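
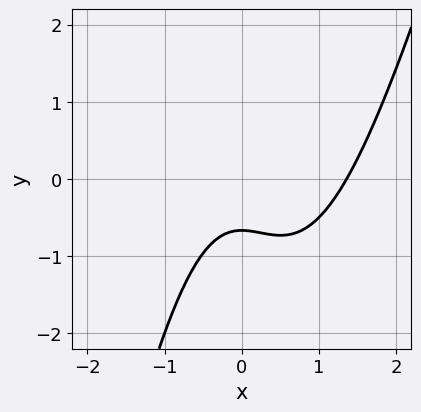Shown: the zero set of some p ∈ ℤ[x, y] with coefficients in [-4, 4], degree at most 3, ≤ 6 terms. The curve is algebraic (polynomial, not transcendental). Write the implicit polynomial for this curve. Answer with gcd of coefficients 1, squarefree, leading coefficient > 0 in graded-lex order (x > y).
deg p = 3. The shape is more complex than any degree-2 curve.
Putting this together gives p.

3*x^3 - x^2*y - 3*x^2 - 3*y - 2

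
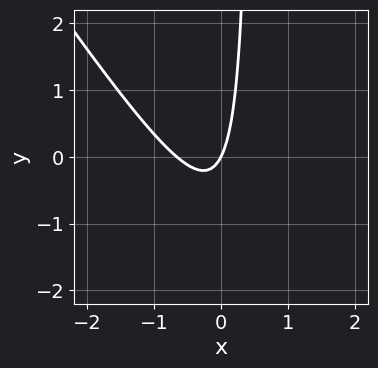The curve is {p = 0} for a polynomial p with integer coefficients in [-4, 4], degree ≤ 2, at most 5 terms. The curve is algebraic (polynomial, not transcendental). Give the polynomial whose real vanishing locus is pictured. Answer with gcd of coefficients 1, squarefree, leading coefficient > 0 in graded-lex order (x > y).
3*x^2 + 2*x*y + 2*x - y

The degree is 2 — no degree-1 curve has this shape.
Checking where it meets the axes: one y-axis crossing is at y = 0; one x-axis crossing is at x = 0.
Assembling these constraints gives the stated polynomial.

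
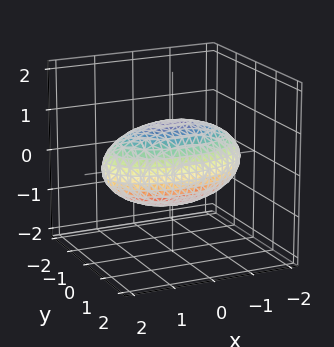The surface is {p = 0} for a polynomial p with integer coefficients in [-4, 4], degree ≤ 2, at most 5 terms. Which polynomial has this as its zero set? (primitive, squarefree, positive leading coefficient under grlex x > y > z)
x^2 + 3*y^2 + 3*z^2 - 3

Degree: a closed, bounded, convex surface; a quadric, so deg p = 2.
Symmetries: mirror symmetry z ↦ −z ⇒ only even powers of z; it's symmetric under y → −y, forcing even powers of y; it's symmetric under x → −x, forcing even powers of x.
Observable constraints: the z-axis gridline crossings are at z ∈ {-1, 1}; the y-axis gridline crossings are at y ∈ {-1, 1}.
Matching integer coefficients to the picture gives p.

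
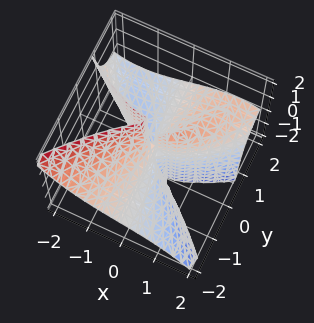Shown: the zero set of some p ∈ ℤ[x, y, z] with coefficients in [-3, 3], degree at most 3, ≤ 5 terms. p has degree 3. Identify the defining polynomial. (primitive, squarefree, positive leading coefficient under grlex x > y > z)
First, deg p = 3. No degree-2 surface has this shape.
Next, observable constraints: one x-axis crossing is at x = 0; every point of the z-axis in the box is on the surface; the visible y-axis segment lies entirely on the surface.
Finally, fitting integer coefficients to these (and the overall shape) gives p.

x^3 + 3*y^2*z - 3*x*y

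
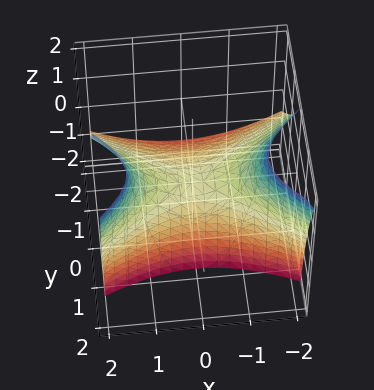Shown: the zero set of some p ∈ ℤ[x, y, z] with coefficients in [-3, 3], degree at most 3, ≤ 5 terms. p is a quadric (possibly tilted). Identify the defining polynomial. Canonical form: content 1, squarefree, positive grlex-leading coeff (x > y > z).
(a) The degree is 2 — a generic line meets the surface in up to 2 points.
(b) Against the integer gridlines: one y-axis crossing is at y = 0; it crosses the x-axis at the gridline x = 0; it meets the z-axis at z = 0 (among the integer gridlines).
(c) Assembling these constraints gives the stated polynomial.

x^2 - 2*y^2 + 2*y*z - 2*z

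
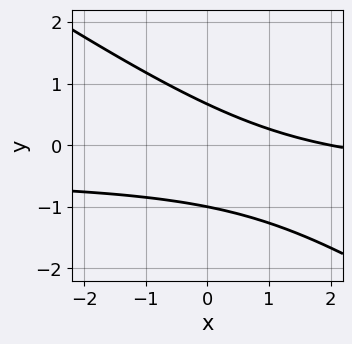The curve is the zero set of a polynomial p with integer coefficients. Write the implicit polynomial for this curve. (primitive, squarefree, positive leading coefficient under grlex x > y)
2*x*y + 3*y^2 + x + y - 2

The degree is 2 — no degree-1 curve has this shape.
Observable constraints: it meets the x-axis at x = 2 (among the integer gridlines); it meets the y-axis at y = -1 (among the integer gridlines).
Solving for integer coefficients yields p as stated.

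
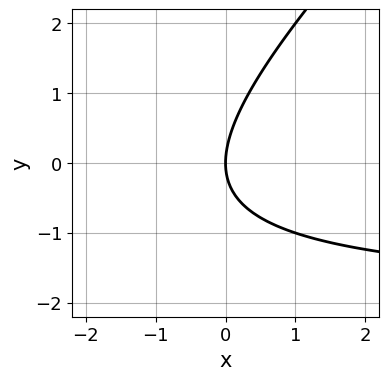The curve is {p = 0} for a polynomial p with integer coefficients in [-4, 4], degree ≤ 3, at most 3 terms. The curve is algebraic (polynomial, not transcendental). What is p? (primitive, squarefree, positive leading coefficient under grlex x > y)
(a) Degree: no degree-1 curve has this shape, so deg p = 2.
(b) Reading off the gridlines: one x-axis crossing is at x = 0; it meets the y-axis at y = 0 (among the integer gridlines).
(c) Putting this together gives p.

x*y - y^2 + 2*x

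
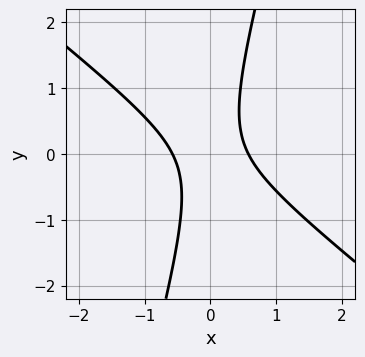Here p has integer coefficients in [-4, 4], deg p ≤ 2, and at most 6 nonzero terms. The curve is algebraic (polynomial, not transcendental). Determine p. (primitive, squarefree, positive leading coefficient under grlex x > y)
3*x^2 + 3*x*y - y^2 - 1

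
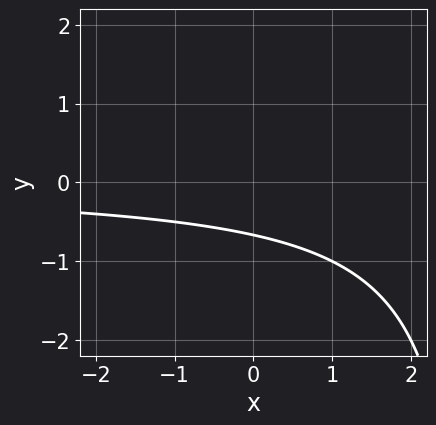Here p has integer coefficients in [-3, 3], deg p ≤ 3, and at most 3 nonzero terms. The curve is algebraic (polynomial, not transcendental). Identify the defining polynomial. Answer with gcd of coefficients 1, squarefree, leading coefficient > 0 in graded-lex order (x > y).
The degree is 2 — the shape is more complex than any degree-1 curve.
Reading off the gridlines: no x-intercept at any integer in the box.
The integer polynomial consistent with all of this is the stated p.

x*y - 3*y - 2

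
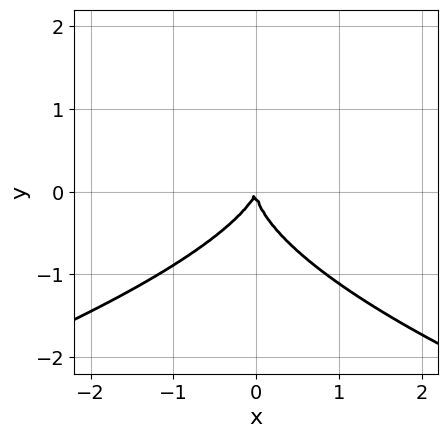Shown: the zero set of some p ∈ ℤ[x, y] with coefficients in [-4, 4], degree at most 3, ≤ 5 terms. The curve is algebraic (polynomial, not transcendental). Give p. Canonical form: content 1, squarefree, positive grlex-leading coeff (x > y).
3*y^3 + 3*x^2 - x*y

(a) Degree: no degree-2 curve has this shape, so deg p = 3.
(b) Against the integer gridlines: one y-axis crossing is at y = 0; it meets the x-axis at x = 0 (among the integer gridlines).
(c) Fitting integer coefficients to these (and the overall shape) gives p.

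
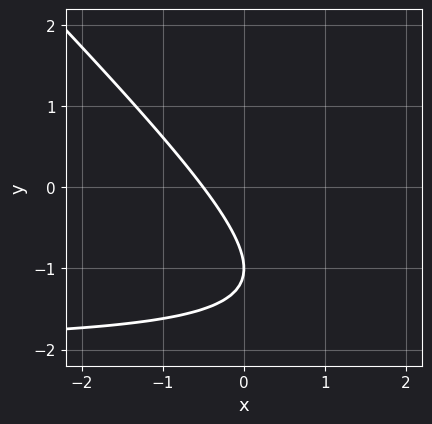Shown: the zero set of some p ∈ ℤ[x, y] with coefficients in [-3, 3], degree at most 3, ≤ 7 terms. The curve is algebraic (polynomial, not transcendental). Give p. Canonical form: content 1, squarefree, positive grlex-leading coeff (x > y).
The degree is 2 — a generic line meets the curve in up to 2 points.
From the visible intercepts: it crosses the y-axis at the gridline y = -1.
Assembling these constraints gives the stated polynomial.

x*y + y^2 + 2*x + 2*y + 1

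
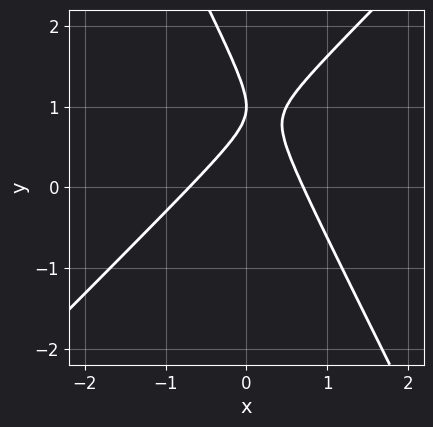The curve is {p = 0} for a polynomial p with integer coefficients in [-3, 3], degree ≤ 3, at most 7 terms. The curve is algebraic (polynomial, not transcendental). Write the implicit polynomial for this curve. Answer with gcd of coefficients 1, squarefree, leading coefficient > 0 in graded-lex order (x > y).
First, deg p = 2. A generic line meets the curve in up to 2 points.
Then, from the visible intercepts: one y-axis crossing is at y = 1.
Finally, solving for integer coefficients yields p as stated.

2*x^2 - x*y - y^2 + 2*y - 1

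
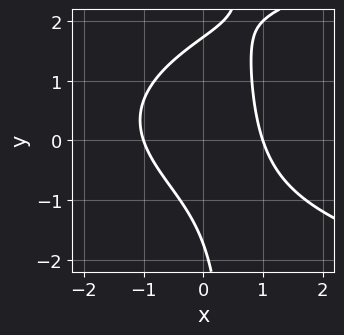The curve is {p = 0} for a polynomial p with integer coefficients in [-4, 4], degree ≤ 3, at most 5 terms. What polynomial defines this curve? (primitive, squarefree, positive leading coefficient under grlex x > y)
2*x*y^2 - 3*x^2 - 2*x*y - y^2 + 3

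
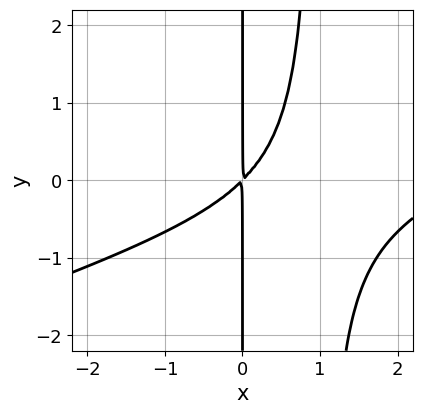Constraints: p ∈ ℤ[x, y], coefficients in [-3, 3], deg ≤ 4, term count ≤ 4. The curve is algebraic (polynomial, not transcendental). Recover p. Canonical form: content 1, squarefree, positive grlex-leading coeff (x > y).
x^3 - 3*x^2*y - 3*x^2 + 3*x*y

1. The degree is 3 — a generic line meets the curve in up to 3 points.
2. Checking where it meets the axes: every point of the y-axis in the box is on the curve.
3. Assembling these constraints gives the stated polynomial.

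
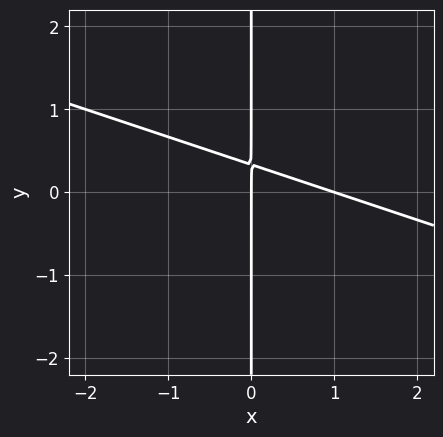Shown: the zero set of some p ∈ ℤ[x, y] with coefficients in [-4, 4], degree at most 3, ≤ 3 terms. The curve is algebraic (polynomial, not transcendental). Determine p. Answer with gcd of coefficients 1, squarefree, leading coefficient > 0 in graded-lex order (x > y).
x^2 + 3*x*y - x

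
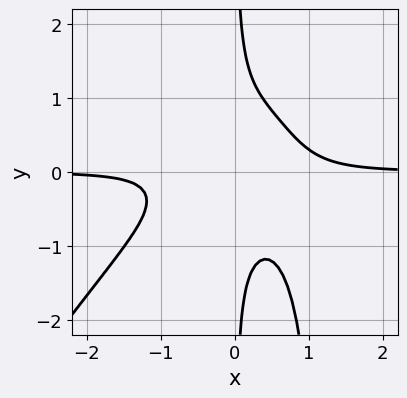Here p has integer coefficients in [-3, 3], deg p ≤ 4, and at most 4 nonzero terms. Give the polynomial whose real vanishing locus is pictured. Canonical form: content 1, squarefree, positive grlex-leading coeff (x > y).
First, the degree is 4 — no degree-3 curve has this shape.
Next, against the integer gridlines: no x-intercept at any integer in the box; the curve avoids every integer y-axis point in the box.
Finally, the integer polynomial consistent with all of this is the stated p.

3*x^3*y - 2*x^2*y^2 + 3*x*y^2 - 1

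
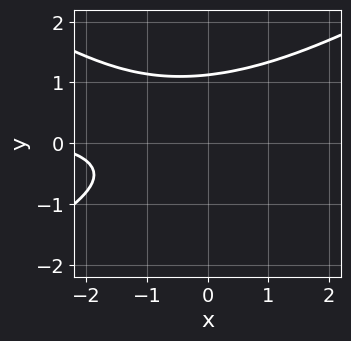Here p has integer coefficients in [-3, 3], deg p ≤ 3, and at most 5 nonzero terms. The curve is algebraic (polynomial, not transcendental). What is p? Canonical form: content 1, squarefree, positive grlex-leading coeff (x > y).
x^2*y - 3*y^3 + y^2 + x + 3

1. deg p = 3.
2. Observable constraints: it misses every integer gridline on the x-axis.
3. Assembling these constraints gives the stated polynomial.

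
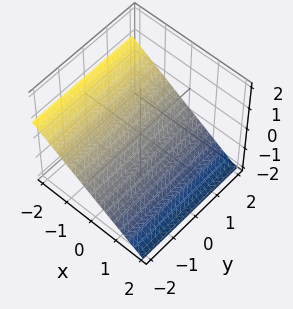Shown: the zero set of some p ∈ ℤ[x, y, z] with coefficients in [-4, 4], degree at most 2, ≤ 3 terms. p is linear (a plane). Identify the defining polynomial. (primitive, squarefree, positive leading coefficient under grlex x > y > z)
First, the degree is 1 — the surface is flat (a plane).
Then, observable constraints: it misses every integer gridline on the y-axis; it meets the x-axis at x = -1 (among the integer gridlines).
Finally, matching integer coefficients to the picture gives p.

2*x + 3*z + 2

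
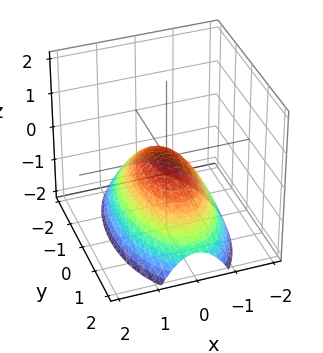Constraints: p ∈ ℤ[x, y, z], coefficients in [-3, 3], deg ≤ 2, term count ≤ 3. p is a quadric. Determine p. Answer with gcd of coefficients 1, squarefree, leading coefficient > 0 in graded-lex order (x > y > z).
deg p = 2. A single bowl opening along one axis; a quadric.
Symmetries: mirror symmetry x ↦ −x ⇒ only even powers of x; mirror symmetry y ↦ −y ⇒ only even powers of y.
Reading off the gridlines: it meets the z-axis at z = 0 (among the integer gridlines); it meets the y-axis at y = 0 (among the integer gridlines); it crosses the x-axis at the gridline x = 0.
These observations pin down the coefficients.

3*x^2 + y^2 + 3*z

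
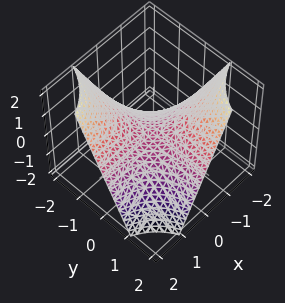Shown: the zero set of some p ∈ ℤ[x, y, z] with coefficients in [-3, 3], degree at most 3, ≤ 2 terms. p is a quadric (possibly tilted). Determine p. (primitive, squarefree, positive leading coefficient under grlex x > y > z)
x*y + z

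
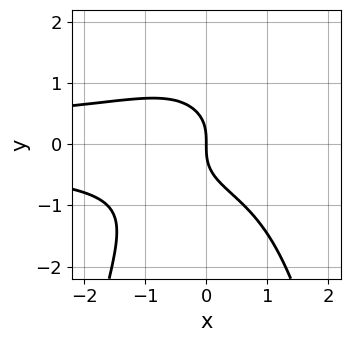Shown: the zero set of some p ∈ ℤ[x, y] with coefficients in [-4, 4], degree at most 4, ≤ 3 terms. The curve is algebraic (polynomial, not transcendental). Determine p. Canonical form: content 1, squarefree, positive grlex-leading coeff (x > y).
Degree: a generic line meets the curve in up to 4 points, so deg p = 4.
Against the integer gridlines: one x-axis crossing is at x = 0; it meets the y-axis at y = 0 (among the integer gridlines).
Together with the visible shape, these determine p as stated.

x^2*y^2 + y^3 + x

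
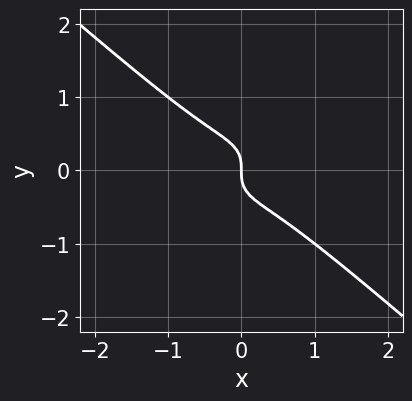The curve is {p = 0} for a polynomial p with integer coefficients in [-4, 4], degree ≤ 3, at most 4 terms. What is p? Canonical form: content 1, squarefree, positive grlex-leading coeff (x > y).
2*x^3 + 3*y^3 + x

Degree: the shape is more complex than any degree-2 curve, so deg p = 3.
Checking where it meets the axes: one y-axis crossing is at y = 0; it crosses the x-axis at the gridline x = 0.
Together with the visible shape, these determine p as stated.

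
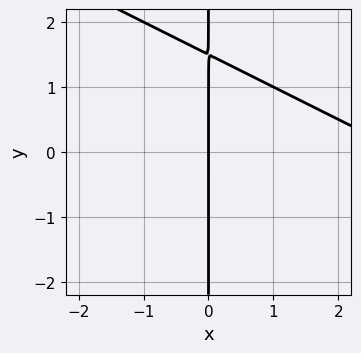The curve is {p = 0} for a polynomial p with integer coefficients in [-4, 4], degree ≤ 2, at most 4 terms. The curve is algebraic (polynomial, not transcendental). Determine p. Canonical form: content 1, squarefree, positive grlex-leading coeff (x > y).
x^2 + 2*x*y - 3*x

(a) Degree: a generic line meets the curve in up to 2 points, so deg p = 2.
(b) From the visible intercepts: the visible y-axis segment lies entirely on the curve; it meets the x-axis at x = 0 (among the integer gridlines).
(c) Fitting integer coefficients to these (and the overall shape) gives p.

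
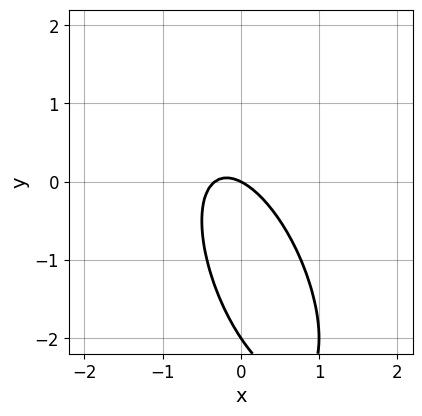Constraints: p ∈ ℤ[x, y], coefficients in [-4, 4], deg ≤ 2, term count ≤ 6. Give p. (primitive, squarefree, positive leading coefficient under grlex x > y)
3*x^2 + 2*x*y + y^2 + x + 2*y

(a) deg p = 2. No degree-1 curve has this shape.
(b) Against the integer gridlines: it crosses the x-axis at the gridline x = 0; the y-axis gridline crossings are at y ∈ {-2, 0}.
(c) Solving for integer coefficients yields p as stated.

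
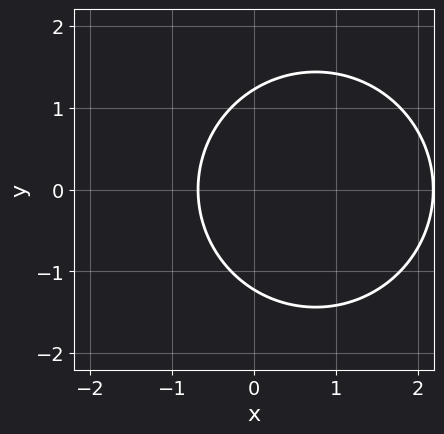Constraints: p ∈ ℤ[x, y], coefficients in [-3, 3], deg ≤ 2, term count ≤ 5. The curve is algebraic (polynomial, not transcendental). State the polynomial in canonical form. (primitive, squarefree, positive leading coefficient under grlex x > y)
1. The degree is 2 — the shape is more complex than any degree-1 curve.
2. Symmetries: it's symmetric under y → −y, forcing even powers of y.
3. These observations pin down the coefficients.

2*x^2 + 2*y^2 - 3*x - 3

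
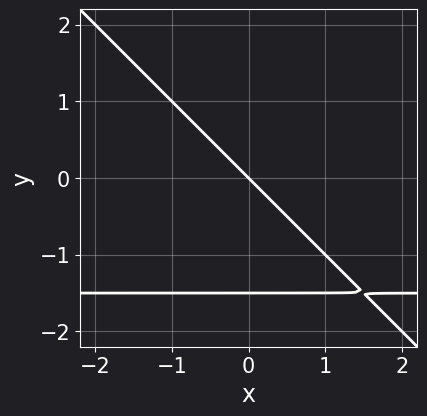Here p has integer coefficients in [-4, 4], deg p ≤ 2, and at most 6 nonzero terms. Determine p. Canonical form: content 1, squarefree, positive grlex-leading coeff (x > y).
2*x*y + 2*y^2 + 3*x + 3*y

Degree: no degree-1 curve has this shape, so deg p = 2.
From the visible intercepts: it meets the y-axis at y = 0 (among the integer gridlines); it meets the x-axis at x = 0 (among the integer gridlines).
Fitting integer coefficients to these (and the overall shape) gives p.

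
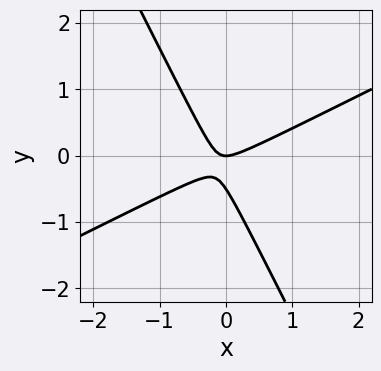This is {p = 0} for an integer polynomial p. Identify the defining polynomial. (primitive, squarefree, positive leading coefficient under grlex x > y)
2*x^2 - 3*x*y - 2*y^2 - y

(a) deg p = 2. The shape is more complex than any degree-1 curve.
(b) From the visible intercepts: one x-axis crossing is at x = 0; it crosses the y-axis at the gridline y = 0.
(c) Together with the visible shape, these determine p as stated.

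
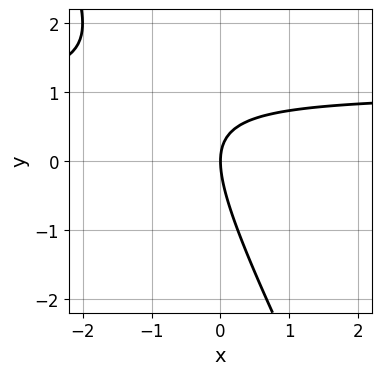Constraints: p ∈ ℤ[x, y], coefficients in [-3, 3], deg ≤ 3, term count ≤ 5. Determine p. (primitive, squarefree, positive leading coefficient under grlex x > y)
(a) deg p = 2.
(b) From the visible intercepts: it meets the y-axis at y = 0 (among the integer gridlines); it meets the x-axis at x = 0 (among the integer gridlines).
(c) Solving for integer coefficients yields p as stated.

2*x*y + y^2 - 2*x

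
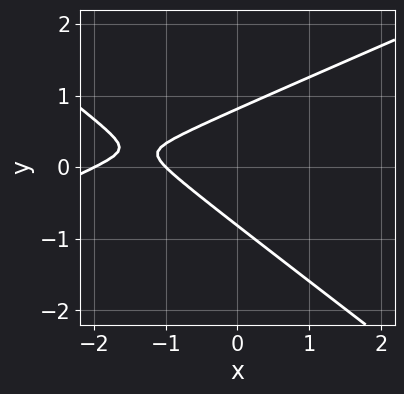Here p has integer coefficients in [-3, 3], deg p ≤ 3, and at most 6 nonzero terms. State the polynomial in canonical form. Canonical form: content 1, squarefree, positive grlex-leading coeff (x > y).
x^2 - x*y - 3*y^2 + 3*x + 2

First, deg p = 2. No degree-1 curve has this shape.
Then, observable constraints: the x-axis gridline crossings are at x ∈ {-2, -1}.
Finally, matching integer coefficients to the picture gives p.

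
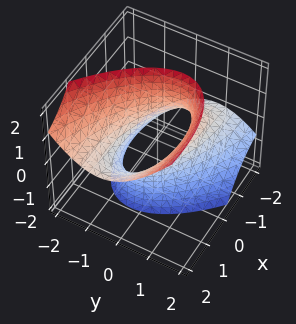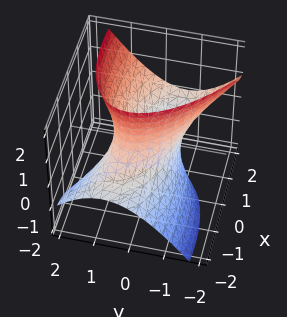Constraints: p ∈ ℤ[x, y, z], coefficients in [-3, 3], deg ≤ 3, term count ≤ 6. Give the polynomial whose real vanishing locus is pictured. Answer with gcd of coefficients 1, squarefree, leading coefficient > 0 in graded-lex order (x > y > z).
x^2 + 2*x*y - 3*x*z + 3*y^2 - z^2 - 2

1. Degree: no degree-1 surface has this shape, so deg p = 2.
2. Reading off the gridlines: it misses every integer gridline on the z-axis.
3. Matching integer coefficients to the picture gives p.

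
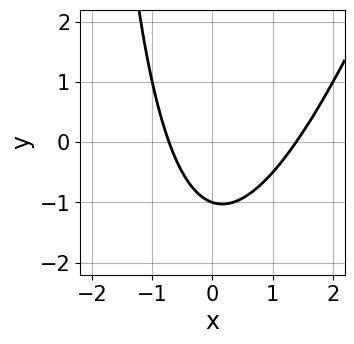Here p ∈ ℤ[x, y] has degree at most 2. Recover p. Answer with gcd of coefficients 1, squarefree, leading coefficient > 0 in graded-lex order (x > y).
First, degree: a generic line meets the curve in up to 2 points, so deg p = 2.
Then, against the integer gridlines: it crosses the y-axis at the gridline y = -1.
Finally, fitting integer coefficients to these (and the overall shape) gives p.

3*x^2 - x*y - 2*x - 3*y - 3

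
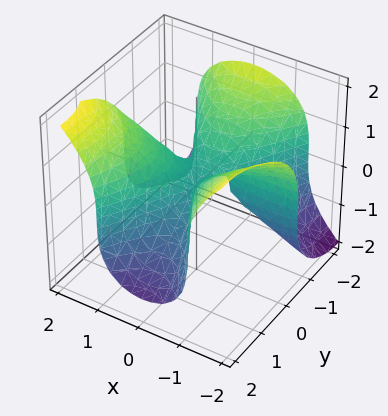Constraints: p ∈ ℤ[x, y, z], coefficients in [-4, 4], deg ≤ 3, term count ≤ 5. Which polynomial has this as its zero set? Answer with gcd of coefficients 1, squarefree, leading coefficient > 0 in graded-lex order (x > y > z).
deg p = 3. A generic line meets the surface in up to 3 points.
Reading off the gridlines: one x-axis crossing is at x = 0; it crosses the z-axis at the gridline z = 0; it crosses the y-axis at the gridline y = 0.
Assembling these constraints gives the stated polynomial.

3*x^2*y - y^3 - 2*z^3 + x^2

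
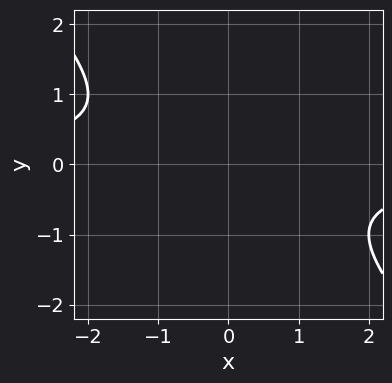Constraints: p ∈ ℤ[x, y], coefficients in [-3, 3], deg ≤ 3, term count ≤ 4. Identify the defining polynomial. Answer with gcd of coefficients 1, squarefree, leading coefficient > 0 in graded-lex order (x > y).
deg p = 2. The shape is more complex than any degree-1 curve.
Checking where it meets the axes: no x-intercept at any integer in the box; no y-intercept at any integer in the box.
Together with the visible shape, these determine p as stated.

x*y + y^2 + 1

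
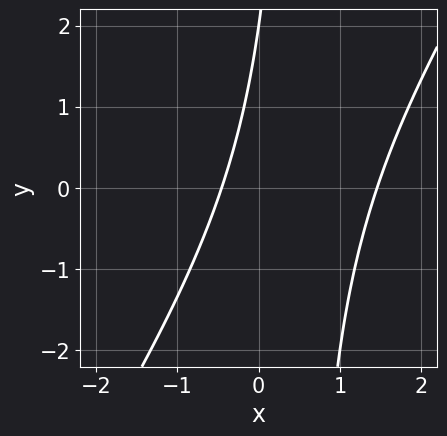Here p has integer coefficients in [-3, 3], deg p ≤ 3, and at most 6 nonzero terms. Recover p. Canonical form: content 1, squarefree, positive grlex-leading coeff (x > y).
3*x^2 - 2*x*y - 3*x + y - 2

1. The degree is 2 — a generic line meets the curve in up to 2 points.
2. From the axis intercepts and sections: it meets the y-axis at y = 2 (among the integer gridlines).
3. Assembling these constraints gives the stated polynomial.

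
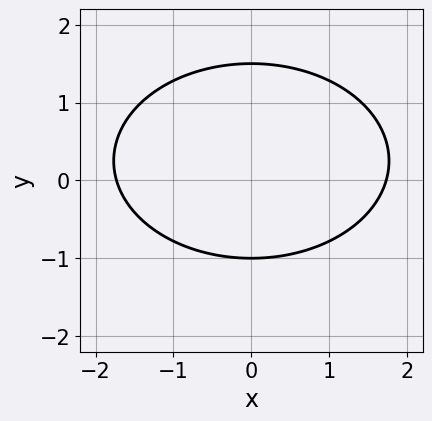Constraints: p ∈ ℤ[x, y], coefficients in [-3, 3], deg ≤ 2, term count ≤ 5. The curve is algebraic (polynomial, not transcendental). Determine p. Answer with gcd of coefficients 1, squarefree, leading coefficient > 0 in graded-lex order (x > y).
Degree: a generic line meets the curve in up to 2 points, so deg p = 2.
Symmetries: the x ↦ −x reflection is a symmetry, so x appears only in even powers.
Reading off the gridlines: it crosses the y-axis at the gridline y = -1.
Fitting integer coefficients to these (and the overall shape) gives p.

x^2 + 2*y^2 - y - 3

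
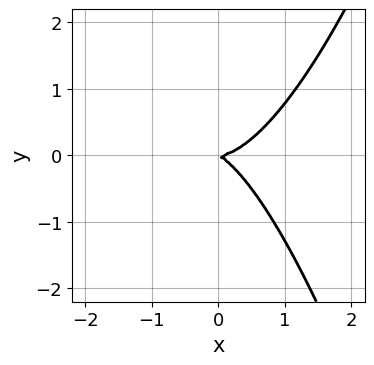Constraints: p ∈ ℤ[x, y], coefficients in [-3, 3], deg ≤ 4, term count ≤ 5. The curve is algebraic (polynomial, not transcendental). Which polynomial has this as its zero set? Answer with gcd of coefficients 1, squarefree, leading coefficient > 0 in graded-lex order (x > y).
2*x^3 - x*y - 2*y^2

First, deg p = 3. No degree-2 curve has this shape.
Then, checking where it meets the axes: one x-axis crossing is at x = 0; one y-axis crossing is at y = 0.
Finally, fitting integer coefficients to these (and the overall shape) gives p.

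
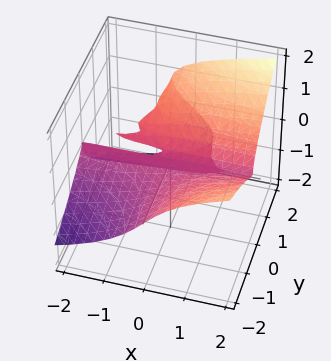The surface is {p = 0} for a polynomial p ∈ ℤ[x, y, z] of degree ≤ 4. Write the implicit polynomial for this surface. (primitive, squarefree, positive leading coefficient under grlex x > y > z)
1. The degree is 3 — no degree-2 surface has this shape.
2. Checking where it meets the axes: every point of the y-axis in the box is on the surface; every point of the x-axis in the box is on the surface; one z-axis crossing is at z = 0.
3. These observations pin down the coefficients.

x*y^2 - 2*z^3 + 2*y*z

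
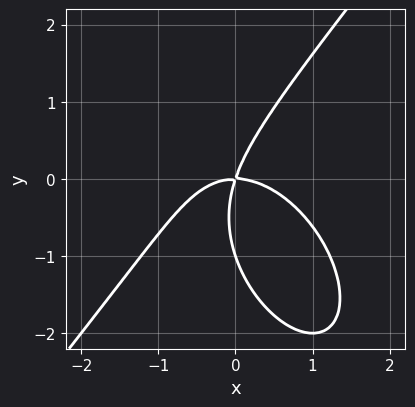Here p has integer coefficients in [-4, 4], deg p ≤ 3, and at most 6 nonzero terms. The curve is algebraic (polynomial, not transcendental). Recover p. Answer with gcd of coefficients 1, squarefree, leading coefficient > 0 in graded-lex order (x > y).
First, the degree is 3 — a generic line meets the curve in up to 3 points.
Next, reading off the gridlines: it crosses the x-axis at the gridline x = 0; the y-axis gridline crossings are at y ∈ {-1, 0}.
Finally, matching integer coefficients to the picture gives p.

2*x^3 - y^3 + 3*x*y - y^2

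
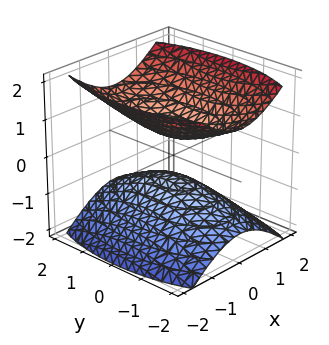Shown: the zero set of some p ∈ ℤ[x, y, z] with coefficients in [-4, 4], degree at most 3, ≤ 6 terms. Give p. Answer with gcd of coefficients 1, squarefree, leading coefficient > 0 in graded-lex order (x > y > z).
3*x^2 + y^2 - 3*z^2 + 1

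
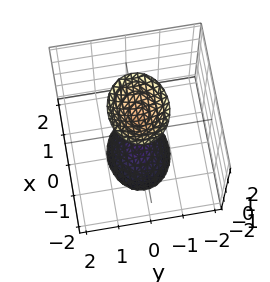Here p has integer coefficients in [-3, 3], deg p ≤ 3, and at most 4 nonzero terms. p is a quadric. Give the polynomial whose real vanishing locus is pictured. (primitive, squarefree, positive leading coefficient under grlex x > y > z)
2*x^2 + 3*y^2 - z^2 + 2

First, there are 2 components. Treating them together as one polynomial.
Then, degree: two sheets facing apart; a quadric, so deg p = 2.
Then, symmetries: it's symmetric under x → −x, forcing even powers of x; it's symmetric under y → −y, forcing even powers of y; the z ↦ −z reflection is a symmetry, so z appears only in even powers.
Then, from the axis intercepts and sections: the surface avoids every integer x-axis point in the box; it misses every integer gridline on the y-axis.
Finally, solving for integer coefficients yields p as stated.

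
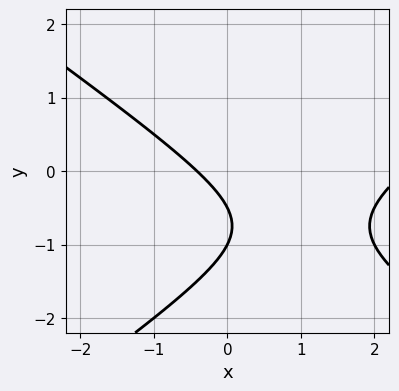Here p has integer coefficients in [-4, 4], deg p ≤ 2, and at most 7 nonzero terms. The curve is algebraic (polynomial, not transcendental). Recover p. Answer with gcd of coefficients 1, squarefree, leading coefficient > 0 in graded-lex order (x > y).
(a) Degree: a generic line meets the curve in up to 2 points, so deg p = 2.
(b) From the visible intercepts: it meets the y-axis at y = -1 (among the integer gridlines).
(c) The integer polynomial consistent with all of this is the stated p.

x^2 - 2*y^2 - 2*x - 3*y - 1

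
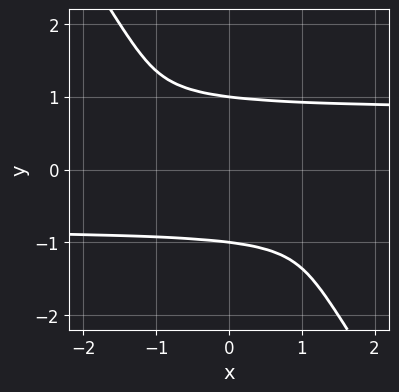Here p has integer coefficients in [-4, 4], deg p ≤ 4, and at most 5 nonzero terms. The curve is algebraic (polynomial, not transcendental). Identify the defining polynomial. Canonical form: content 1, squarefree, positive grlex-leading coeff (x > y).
3*x*y^3 + 2*y^4 - 2*x*y - 2

Degree: the shape is more complex than any degree-3 curve, so deg p = 4.
Reading off the gridlines: the y-axis gridline crossings are at y ∈ {-1, 1}; no x-intercept at any integer in the box.
Matching integer coefficients to the picture gives p.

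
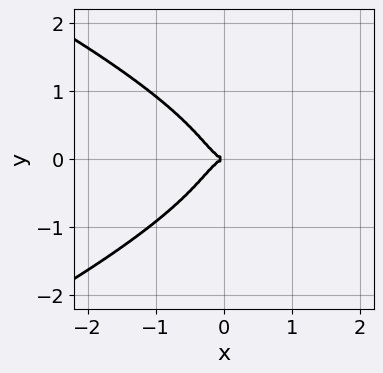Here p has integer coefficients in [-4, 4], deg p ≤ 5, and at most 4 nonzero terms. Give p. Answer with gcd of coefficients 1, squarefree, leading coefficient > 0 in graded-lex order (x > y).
3*y^4 + 3*x^3 + y^2

1. Degree: the shape is more complex than any degree-3 curve, so deg p = 4.
2. Symmetries: it's symmetric under y → −y, forcing even powers of y.
3. Against the integer gridlines: it crosses the x-axis at the gridline x = 0; it crosses the y-axis at the gridline y = 0.
4. Assembling these constraints gives the stated polynomial.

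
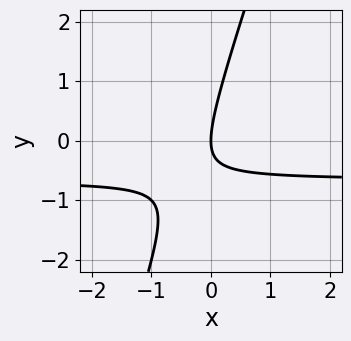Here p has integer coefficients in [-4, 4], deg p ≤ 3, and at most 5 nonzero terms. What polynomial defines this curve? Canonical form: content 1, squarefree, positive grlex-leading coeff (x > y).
Degree: the shape is more complex than any degree-1 curve, so deg p = 2.
From the visible intercepts: it meets the y-axis at y = 0 (among the integer gridlines); it crosses the x-axis at the gridline x = 0.
Solving for integer coefficients yields p as stated.

3*x*y - y^2 + 2*x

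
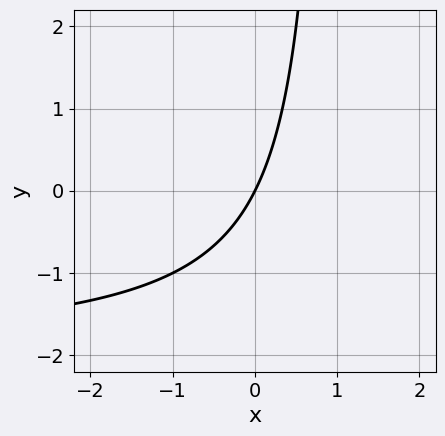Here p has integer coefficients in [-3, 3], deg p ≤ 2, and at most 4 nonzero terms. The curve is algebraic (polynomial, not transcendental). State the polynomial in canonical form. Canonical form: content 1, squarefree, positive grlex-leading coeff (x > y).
x*y + 2*x - y

Degree: no degree-1 curve has this shape, so deg p = 2.
Checking where it meets the axes: it meets the x-axis at x = 0 (among the integer gridlines); it crosses the y-axis at the gridline y = 0.
Assembling these constraints gives the stated polynomial.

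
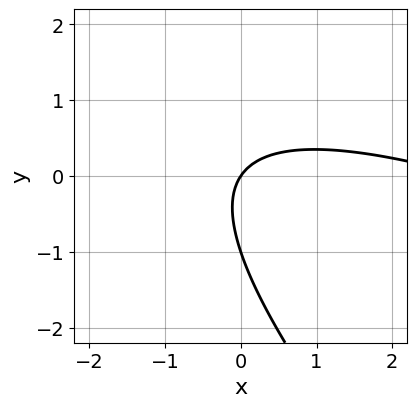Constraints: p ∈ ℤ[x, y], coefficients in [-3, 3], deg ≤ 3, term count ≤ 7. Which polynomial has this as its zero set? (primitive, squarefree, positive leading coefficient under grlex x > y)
1. deg p = 2. A generic line meets the curve in up to 2 points.
2. From the axis intercepts and sections: one x-axis crossing is at x = 0; among the integer gridlines, it crosses the y-axis at y ∈ {-1, 0}.
3. These observations pin down the coefficients.

x^2 + 3*x*y + 2*y^2 - 3*x + 2*y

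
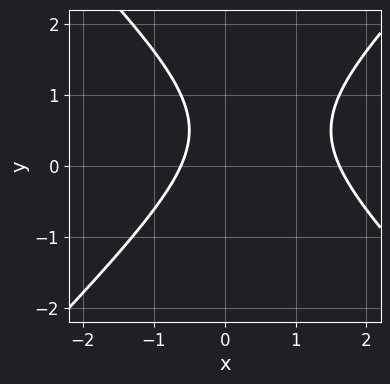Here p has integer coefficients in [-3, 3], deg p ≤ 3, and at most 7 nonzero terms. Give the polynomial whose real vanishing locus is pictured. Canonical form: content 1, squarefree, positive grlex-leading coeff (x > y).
x^2 - y^2 - x + y - 1

1. The degree is 2 — no degree-1 curve has this shape.
2. Checking where it meets the axes: it misses every integer gridline on the y-axis.
3. Solving for integer coefficients yields p as stated.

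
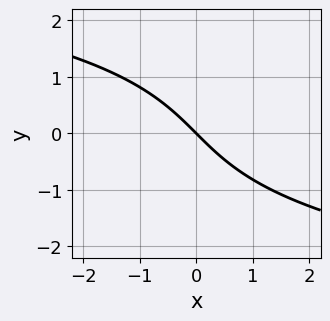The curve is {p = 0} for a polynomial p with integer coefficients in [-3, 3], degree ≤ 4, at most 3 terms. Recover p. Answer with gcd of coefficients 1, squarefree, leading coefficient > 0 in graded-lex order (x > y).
(a) Degree: the shape is more complex than any degree-2 curve, so deg p = 3.
(b) From the visible intercepts: one x-axis crossing is at x = 0; one y-axis crossing is at y = 0.
(c) Solving for integer coefficients yields p as stated.

y^3 + 3*x + 3*y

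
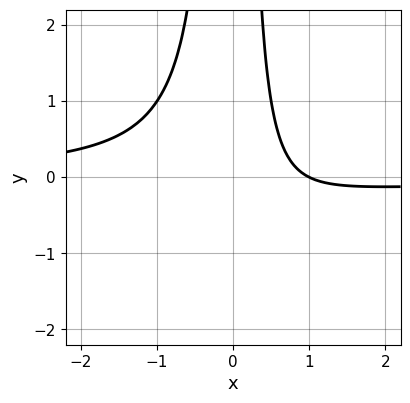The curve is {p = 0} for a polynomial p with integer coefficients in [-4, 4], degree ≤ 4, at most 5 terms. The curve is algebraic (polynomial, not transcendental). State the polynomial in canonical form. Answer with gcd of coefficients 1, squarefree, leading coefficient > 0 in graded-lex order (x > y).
First, deg p = 3. The shape is more complex than any degree-2 curve.
Then, against the integer gridlines: it meets the x-axis at x = 1 (among the integer gridlines); the curve avoids every integer y-axis point in the box.
Finally, fitting integer coefficients to these (and the overall shape) gives p.

2*x^2*y + x - 1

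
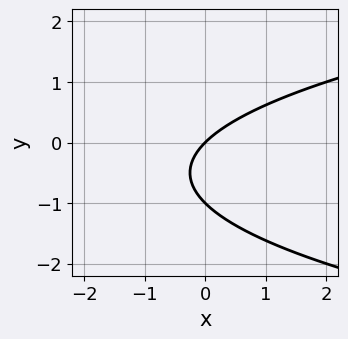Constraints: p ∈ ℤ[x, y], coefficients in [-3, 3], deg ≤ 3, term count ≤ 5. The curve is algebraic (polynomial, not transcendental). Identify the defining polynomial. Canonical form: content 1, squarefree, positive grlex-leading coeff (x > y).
y^2 - x + y

(a) The degree is 2 — the shape is more complex than any degree-1 curve.
(b) From the axis intercepts and sections: one x-axis crossing is at x = 0; the y-axis gridline crossings are at y ∈ {-1, 0}.
(c) Together with the visible shape, these determine p as stated.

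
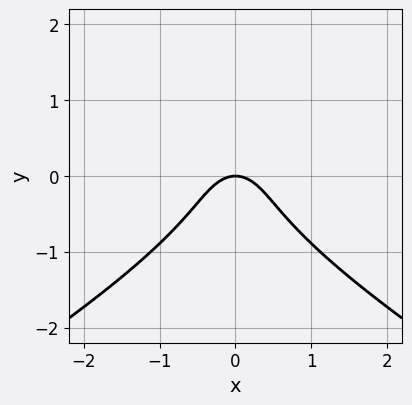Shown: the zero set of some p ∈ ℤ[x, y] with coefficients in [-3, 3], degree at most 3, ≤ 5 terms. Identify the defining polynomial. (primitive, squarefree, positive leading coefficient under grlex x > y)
1. deg p = 3. No degree-2 curve has this shape.
2. Symmetries: mirror symmetry x ↦ −x ⇒ only even powers of x.
3. Reading off the gridlines: it meets the x-axis at x = 0 (among the integer gridlines); one y-axis crossing is at y = 0.
4. Together with the visible shape, these determine p as stated.

x^2*y - 3*y^3 - 3*x^2 - 2*y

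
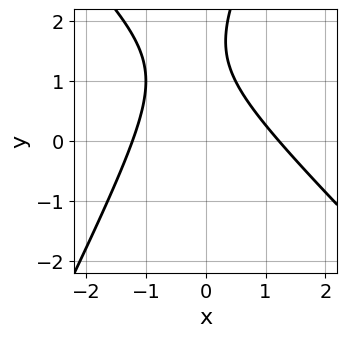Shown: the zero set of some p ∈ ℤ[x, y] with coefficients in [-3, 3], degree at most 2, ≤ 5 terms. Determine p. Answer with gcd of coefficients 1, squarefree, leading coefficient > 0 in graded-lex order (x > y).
(a) deg p = 2. No degree-1 curve has this shape.
(b) Checking where it meets the axes: no y-intercept at any integer in the box.
(c) Fitting integer coefficients to these (and the overall shape) gives p.

2*x^2 + x*y - y^2 + 3*y - 3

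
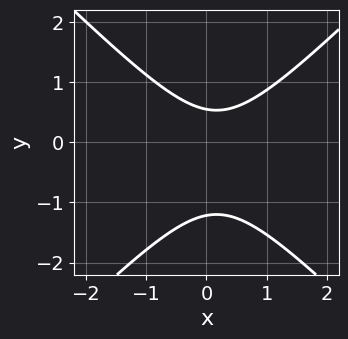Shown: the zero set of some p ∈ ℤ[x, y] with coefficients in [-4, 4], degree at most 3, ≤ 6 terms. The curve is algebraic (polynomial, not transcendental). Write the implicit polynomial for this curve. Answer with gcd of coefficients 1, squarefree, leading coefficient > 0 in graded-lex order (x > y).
3*x^2 - 3*y^2 - x - 2*y + 2

First, deg p = 2. No degree-1 curve has this shape.
Next, checking where it meets the axes: it misses every integer gridline on the x-axis.
Finally, assembling these constraints gives the stated polynomial.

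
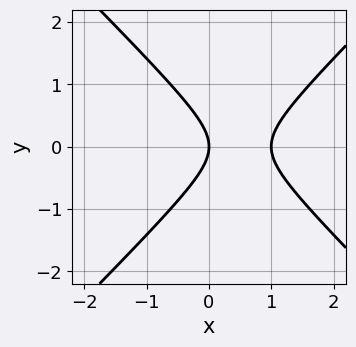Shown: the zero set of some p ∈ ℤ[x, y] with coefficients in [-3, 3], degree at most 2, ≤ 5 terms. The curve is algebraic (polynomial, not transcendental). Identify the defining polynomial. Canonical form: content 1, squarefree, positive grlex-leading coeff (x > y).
x^2 - y^2 - x

(a) The degree is 2 — no degree-1 curve has this shape.
(b) Symmetries: the y ↦ −y reflection is a symmetry, so y appears only in even powers.
(c) Against the integer gridlines: it crosses the y-axis at the gridline y = 0; the x-axis gridline crossings are at x ∈ {0, 1}.
(d) The integer polynomial consistent with all of this is the stated p.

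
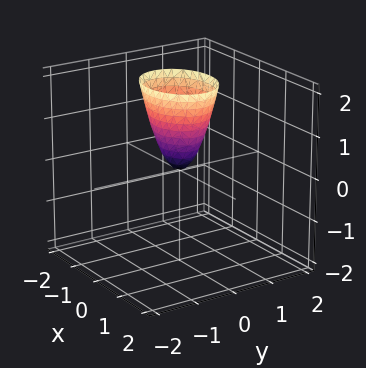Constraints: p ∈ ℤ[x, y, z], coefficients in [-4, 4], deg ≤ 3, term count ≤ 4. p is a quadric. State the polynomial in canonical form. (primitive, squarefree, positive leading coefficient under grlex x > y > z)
First, the degree is 2 — a paraboloid; a quadric.
Then, symmetries: mirror symmetry y ↦ −y ⇒ only even powers of y; mirror symmetry x ↦ −x ⇒ only even powers of x.
Then, against the integer gridlines: it crosses the z-axis at the gridline z = 0; it meets the x-axis at x = 0 (among the integer gridlines); it crosses the y-axis at the gridline y = 0.
Finally, the integer polynomial consistent with all of this is the stated p.

2*x^2 + 3*y^2 - z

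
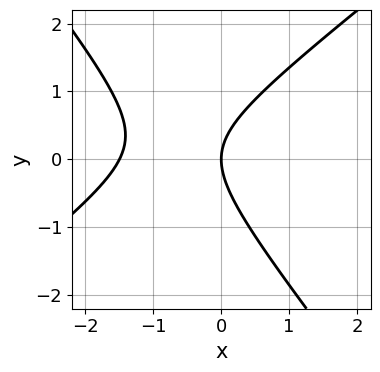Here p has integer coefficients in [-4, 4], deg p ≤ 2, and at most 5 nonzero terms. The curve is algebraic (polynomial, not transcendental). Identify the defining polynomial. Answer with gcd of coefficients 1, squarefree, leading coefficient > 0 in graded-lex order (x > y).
2*x^2 - x*y - 2*y^2 + 3*x

(a) Degree: a generic line meets the curve in up to 2 points, so deg p = 2.
(b) Observable constraints: one x-axis crossing is at x = 0; it crosses the y-axis at the gridline y = 0.
(c) Assembling these constraints gives the stated polynomial.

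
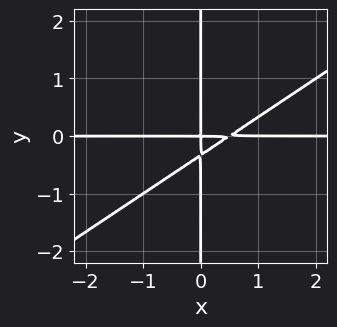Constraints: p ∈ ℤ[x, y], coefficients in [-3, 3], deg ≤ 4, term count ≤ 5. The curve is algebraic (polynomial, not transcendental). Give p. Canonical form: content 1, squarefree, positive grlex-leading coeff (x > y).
2*x^2*y - 3*x*y^2 - x*y

Degree: a generic line meets the curve in up to 3 points, so deg p = 3.
From the visible intercepts: the visible x-axis segment lies entirely on the curve; the visible y-axis segment lies entirely on the curve.
Assembling these constraints gives the stated polynomial.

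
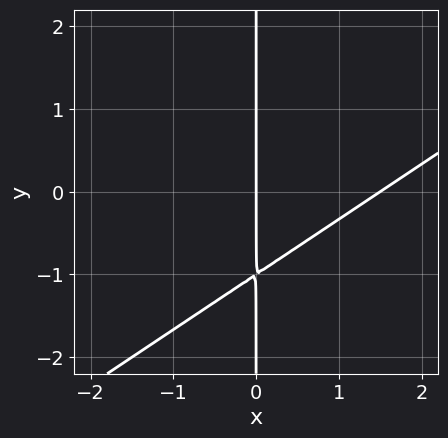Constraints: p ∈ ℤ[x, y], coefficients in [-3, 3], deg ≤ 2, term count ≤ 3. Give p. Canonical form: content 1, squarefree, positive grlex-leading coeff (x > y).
Degree: no degree-1 curve has this shape, so deg p = 2.
Against the integer gridlines: it meets the x-axis at x = 0 (among the integer gridlines); the visible y-axis segment lies entirely on the curve.
Solving for integer coefficients yields p as stated.

2*x^2 - 3*x*y - 3*x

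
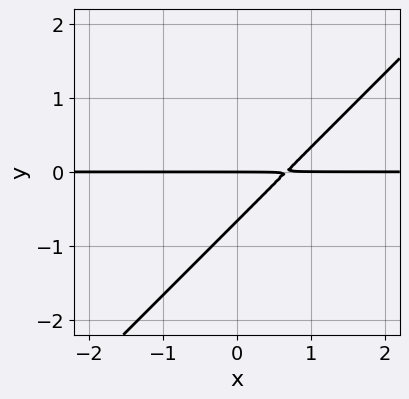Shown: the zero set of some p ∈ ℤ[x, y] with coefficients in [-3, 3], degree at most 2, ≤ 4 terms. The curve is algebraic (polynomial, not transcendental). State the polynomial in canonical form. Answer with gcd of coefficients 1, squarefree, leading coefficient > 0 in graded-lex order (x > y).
3*x*y - 3*y^2 - 2*y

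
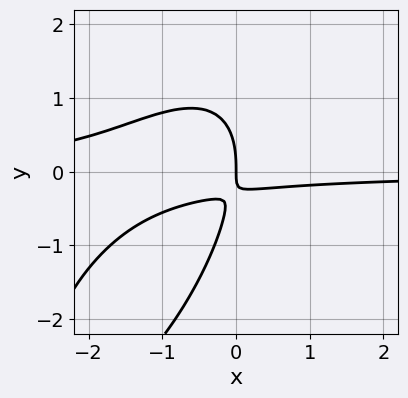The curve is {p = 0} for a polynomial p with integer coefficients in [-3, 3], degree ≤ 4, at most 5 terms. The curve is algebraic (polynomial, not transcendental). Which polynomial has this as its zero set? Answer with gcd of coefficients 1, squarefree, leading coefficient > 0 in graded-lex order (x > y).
Degree: no degree-2 curve has this shape, so deg p = 3.
From the axis intercepts and sections: it crosses the x-axis at the gridline x = 0; it crosses the y-axis at the gridline y = 0.
Together with the visible shape, these determine p as stated.

2*x^2*y - 2*x*y^2 + y^3 + 3*x*y + x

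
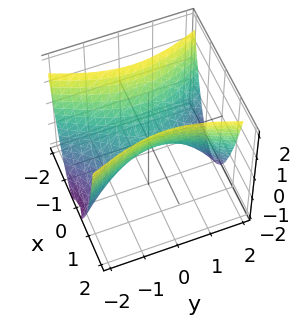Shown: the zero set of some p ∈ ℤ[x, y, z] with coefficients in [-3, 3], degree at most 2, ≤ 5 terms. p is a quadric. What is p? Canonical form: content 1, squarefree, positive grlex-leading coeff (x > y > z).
3*x^2 - y^2 - 2*z

deg p = 2.
Symmetries: the y ↦ −y reflection is a symmetry, so y appears only in even powers; mirror symmetry x ↦ −x ⇒ only even powers of x.
Observable constraints: one y-axis crossing is at y = 0; one z-axis crossing is at z = 0.
Together with the visible shape, these determine p as stated.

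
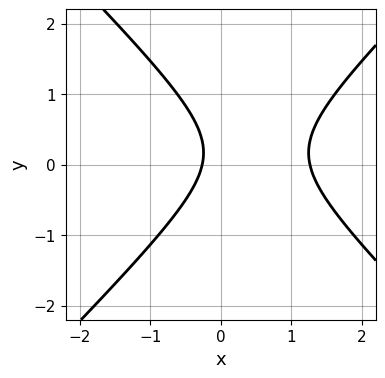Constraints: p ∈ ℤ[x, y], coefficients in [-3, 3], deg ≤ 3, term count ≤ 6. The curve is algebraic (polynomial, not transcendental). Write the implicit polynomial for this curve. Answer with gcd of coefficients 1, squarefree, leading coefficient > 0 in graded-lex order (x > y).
First, degree: the shape is more complex than any degree-1 curve, so deg p = 2.
Then, against the integer gridlines: no y-intercept at any integer in the box.
Finally, together with the visible shape, these determine p as stated.

3*x^2 - 3*y^2 - 3*x + y - 1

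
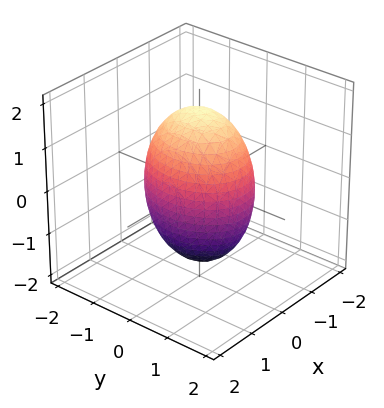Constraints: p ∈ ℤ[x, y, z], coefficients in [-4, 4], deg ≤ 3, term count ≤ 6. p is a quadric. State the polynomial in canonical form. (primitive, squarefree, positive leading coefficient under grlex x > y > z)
(a) The degree is 2 — a closed, bounded, convex surface; a quadric.
(b) Symmetries: the x ↦ −x reflection is a symmetry, so x appears only in even powers; the y ↦ −y reflection is a symmetry, so y appears only in even powers; mirror symmetry z ↦ −z ⇒ only even powers of z.
(c) From the visible intercepts: among the integer gridlines, it crosses the x-axis at x ∈ {-1, 1}.
(d) The integer polynomial consistent with all of this is the stated p.

3*x^2 + 2*y^2 + z^2 - 3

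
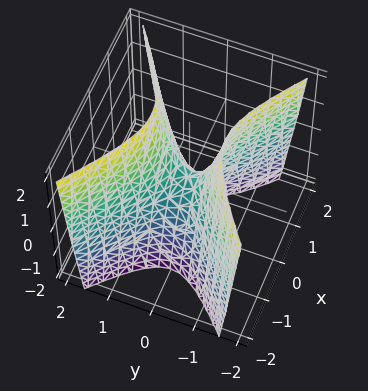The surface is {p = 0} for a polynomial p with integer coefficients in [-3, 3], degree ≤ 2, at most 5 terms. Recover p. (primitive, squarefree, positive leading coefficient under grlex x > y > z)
2*x^2 - 3*y^2 + z

(a) deg p = 2.
(b) Symmetries: mirror symmetry y ↦ −y ⇒ only even powers of y; the x ↦ −x reflection is a symmetry, so x appears only in even powers.
(c) Against the integer gridlines: it crosses the z-axis at the gridline z = 0; it crosses the y-axis at the gridline y = 0.
(d) Together with the visible shape, these determine p as stated.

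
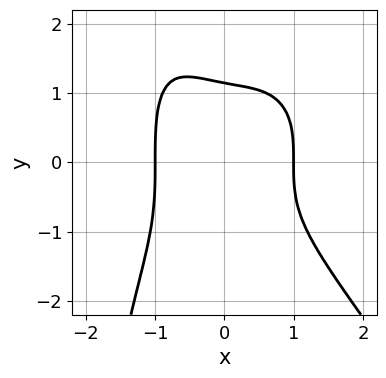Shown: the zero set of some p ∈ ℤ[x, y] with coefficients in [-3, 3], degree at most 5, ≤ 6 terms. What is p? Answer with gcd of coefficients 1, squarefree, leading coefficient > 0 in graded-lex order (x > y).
3*x^4 + x*y^3 + 2*y^3 - 3

Degree: no degree-3 curve has this shape, so deg p = 4.
Checking where it meets the axes: among the integer gridlines, it crosses the x-axis at x ∈ {-1, 1}.
Assembling these constraints gives the stated polynomial.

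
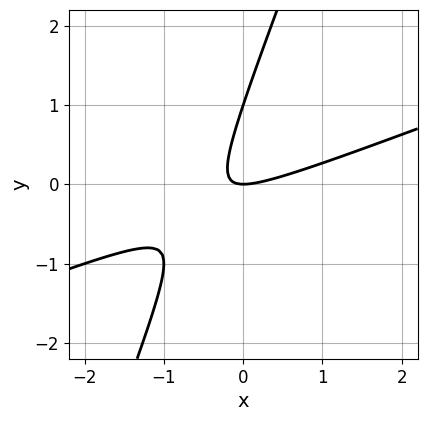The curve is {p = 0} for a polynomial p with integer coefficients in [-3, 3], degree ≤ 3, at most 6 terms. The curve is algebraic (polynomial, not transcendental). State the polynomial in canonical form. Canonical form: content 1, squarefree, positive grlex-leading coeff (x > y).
x^2 - 3*x*y + y^2 - y

(a) deg p = 2.
(b) Observable constraints: one x-axis crossing is at x = 0; the y-axis gridline crossings are at y ∈ {0, 1}.
(c) Putting this together gives p.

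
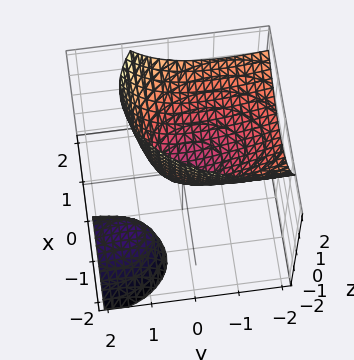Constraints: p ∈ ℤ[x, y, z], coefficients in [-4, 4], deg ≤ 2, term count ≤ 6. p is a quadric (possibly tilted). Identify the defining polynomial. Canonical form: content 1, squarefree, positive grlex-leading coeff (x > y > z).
There are 2 components.
The degree is 2 — the shape is more complex than any degree-1 surface.
From the axis intercepts and sections: it meets the z-axis at z = 0 (among the integer gridlines); it meets the x-axis at x = 0 (among the integer gridlines); it crosses the y-axis at the gridline y = 0.
Matching integer coefficients to the picture gives p.

2*x^2 - 2*x*z + y^2 + 2*y*z - 2*z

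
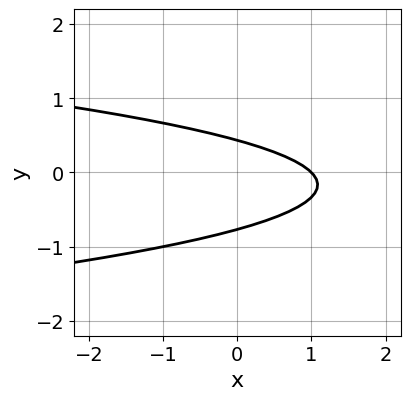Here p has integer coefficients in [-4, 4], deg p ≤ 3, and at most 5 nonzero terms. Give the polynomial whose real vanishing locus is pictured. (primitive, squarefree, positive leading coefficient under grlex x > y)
(a) deg p = 2. The shape is more complex than any degree-1 curve.
(b) Reading off the gridlines: one x-axis crossing is at x = 1.
(c) Putting this together gives p.

3*y^2 + x + y - 1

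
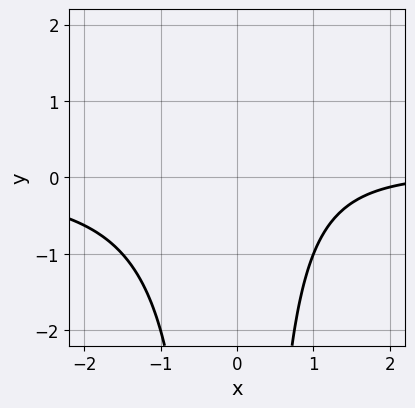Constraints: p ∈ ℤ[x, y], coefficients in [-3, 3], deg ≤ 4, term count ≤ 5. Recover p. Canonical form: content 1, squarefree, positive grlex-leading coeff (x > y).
First, deg p = 3.
Then, from the axis intercepts and sections: the curve avoids every integer y-axis point in the box; no x-intercept at any integer in the box.
Finally, together with the visible shape, these determine p as stated.

2*x^2*y - x + 3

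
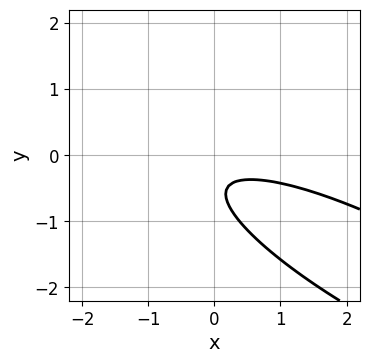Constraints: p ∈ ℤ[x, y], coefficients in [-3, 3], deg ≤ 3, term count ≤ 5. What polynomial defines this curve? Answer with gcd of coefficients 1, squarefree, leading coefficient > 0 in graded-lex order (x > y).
x^2 + 3*x*y + 3*y^2 + 3*y + 1

Degree: a generic line meets the curve in up to 2 points, so deg p = 2.
Checking where it meets the axes: the curve avoids every integer y-axis point in the box; no x-intercept at any integer in the box.
Assembling these constraints gives the stated polynomial.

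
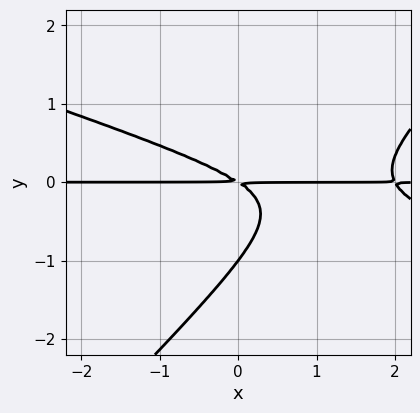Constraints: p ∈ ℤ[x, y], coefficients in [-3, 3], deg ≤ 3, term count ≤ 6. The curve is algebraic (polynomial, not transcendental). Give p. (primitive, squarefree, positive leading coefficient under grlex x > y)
x^2*y + 2*x*y^2 - 3*y^3 - 2*x*y - 3*y^2

(a) Degree: no degree-2 curve has this shape, so deg p = 3.
(b) From the axis intercepts and sections: the visible x-axis segment lies entirely on the curve; one y-axis crossing is at y = -1.
(c) Fitting integer coefficients to these (and the overall shape) gives p.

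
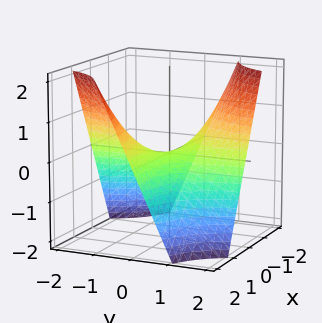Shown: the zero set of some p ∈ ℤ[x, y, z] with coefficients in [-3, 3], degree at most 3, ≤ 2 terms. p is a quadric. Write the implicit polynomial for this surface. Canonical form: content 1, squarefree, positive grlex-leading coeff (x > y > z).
x*y + z

First, degree: a hyperbolic paraboloid; a quadric, so deg p = 2.
Next, against the integer gridlines: every point of the x-axis in the box is on the surface; the visible y-axis segment lies entirely on the surface.
Finally, solving for integer coefficients yields p as stated.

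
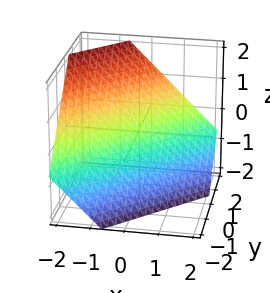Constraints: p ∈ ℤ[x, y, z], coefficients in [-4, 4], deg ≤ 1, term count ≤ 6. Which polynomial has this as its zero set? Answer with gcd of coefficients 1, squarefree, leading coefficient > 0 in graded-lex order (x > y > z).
Degree: every cross-section is a straight line — this is a plane, so deg p = 1.
Putting this together gives p.

3*x - 3*y + 3*z + 2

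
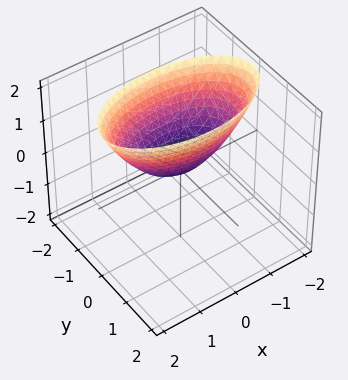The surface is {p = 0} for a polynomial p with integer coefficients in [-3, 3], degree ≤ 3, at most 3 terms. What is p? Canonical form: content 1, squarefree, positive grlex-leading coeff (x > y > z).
x^2 + 3*y^2 - 2*z

The degree is 2 — a single bowl opening along one axis; a quadric.
Symmetries: mirror symmetry y ↦ −y ⇒ only even powers of y; it's symmetric under x → −x, forcing even powers of x.
Checking where it meets the axes: one x-axis crossing is at x = 0; it meets the z-axis at z = 0 (among the integer gridlines).
The integer polynomial consistent with all of this is the stated p.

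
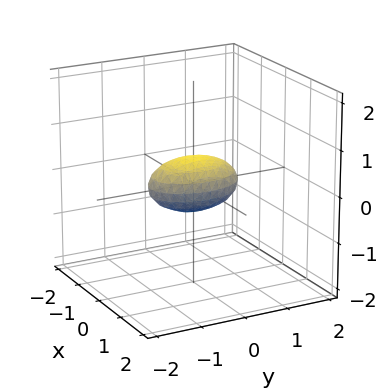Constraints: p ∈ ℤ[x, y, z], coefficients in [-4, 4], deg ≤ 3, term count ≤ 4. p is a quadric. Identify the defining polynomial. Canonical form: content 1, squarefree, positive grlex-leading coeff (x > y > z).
2*x^2 + y^2 + 3*z^2 - 1

First, the degree is 2 — a closed, bounded, convex surface; a quadric.
Next, symmetries: the z ↦ −z reflection is a symmetry, so z appears only in even powers; the x ↦ −x reflection is a symmetry, so x appears only in even powers; it's symmetric under y → −y, forcing even powers of y.
Next, reading off the gridlines: the y-axis gridline crossings are at y ∈ {-1, 1}.
Finally, solving for integer coefficients yields p as stated.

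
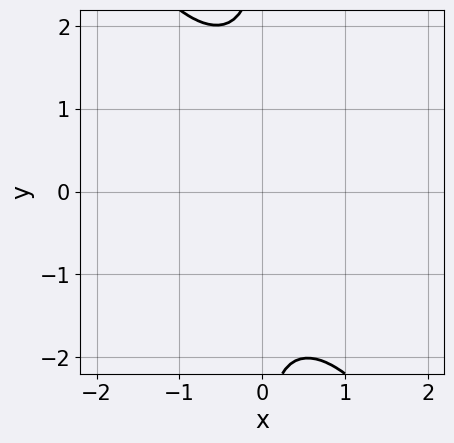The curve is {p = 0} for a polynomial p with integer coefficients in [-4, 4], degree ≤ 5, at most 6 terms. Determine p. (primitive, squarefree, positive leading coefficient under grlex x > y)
(a) deg p = 4. No degree-3 curve has this shape.
(b) From the visible intercepts: no x-intercept at any integer in the box; it misses every integer gridline on the y-axis.
(c) Assembling these constraints gives the stated polynomial.

2*x^4 + 2*x^2*y^2 + 2*x*y^3 - 3*x*y + 3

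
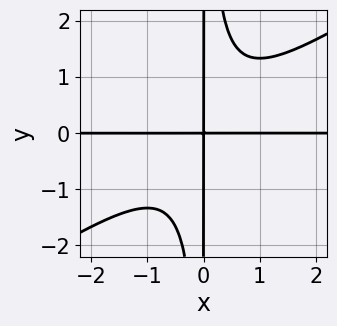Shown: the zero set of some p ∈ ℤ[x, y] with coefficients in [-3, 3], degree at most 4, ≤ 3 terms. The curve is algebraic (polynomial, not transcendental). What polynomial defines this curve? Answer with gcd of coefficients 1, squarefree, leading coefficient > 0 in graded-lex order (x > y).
The degree is 4 — the shape is more complex than any degree-3 curve.
From the axis intercepts and sections: every point of the x-axis in the box is on the curve; every point of the y-axis in the box is on the curve.
Together with the visible shape, these determine p as stated.

2*x^3*y - 3*x^2*y^2 + 2*x*y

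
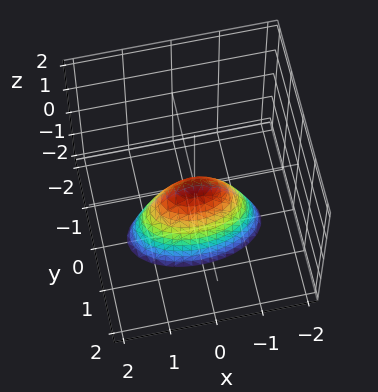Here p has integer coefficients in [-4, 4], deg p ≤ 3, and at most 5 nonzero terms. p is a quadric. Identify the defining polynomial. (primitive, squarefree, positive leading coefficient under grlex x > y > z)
First, the degree is 2 — a single bowl opening along one axis; a quadric.
Then, symmetries: the y ↦ −y reflection is a symmetry, so y appears only in even powers; it's symmetric under x → −x, forcing even powers of x.
Next, from the visible intercepts: it meets the x-axis at x = 0 (among the integer gridlines); it meets the y-axis at y = 0 (among the integer gridlines); it meets the z-axis at z = 0 (among the integer gridlines).
Finally, the integer polynomial consistent with all of this is the stated p.

x^2 + 3*y^2 + z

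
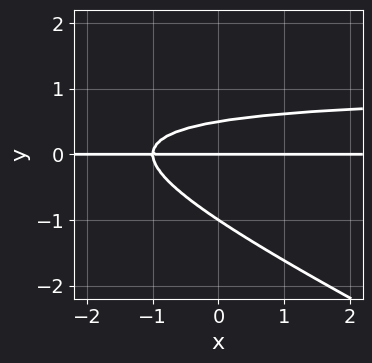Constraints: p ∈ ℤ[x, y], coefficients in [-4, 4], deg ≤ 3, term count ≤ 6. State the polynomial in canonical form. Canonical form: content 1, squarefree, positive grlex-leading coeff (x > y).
deg p = 3.
From the axis intercepts and sections: among the integer gridlines, it crosses the y-axis at y ∈ {-1, 0}; every point of the x-axis in the box is on the curve.
The integer polynomial consistent with all of this is the stated p.

x*y^2 + 2*y^3 - x*y + y^2 - y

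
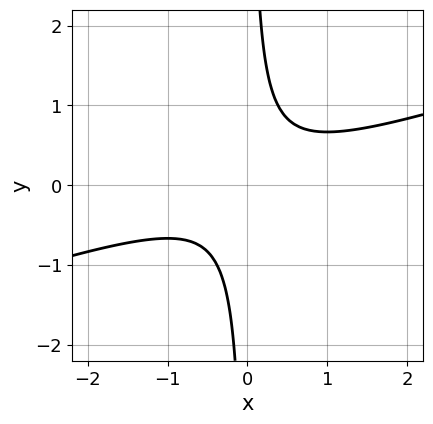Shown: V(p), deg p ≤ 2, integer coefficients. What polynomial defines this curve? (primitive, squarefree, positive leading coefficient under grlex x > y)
x^2 - 3*x*y + 1

Degree: a generic line meets the curve in up to 2 points, so deg p = 2.
Observable constraints: no x-intercept at any integer in the box; the curve avoids every integer y-axis point in the box.
Together with the visible shape, these determine p as stated.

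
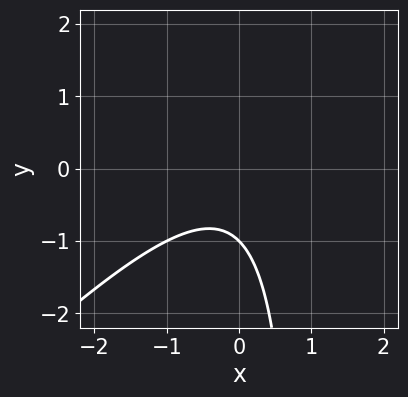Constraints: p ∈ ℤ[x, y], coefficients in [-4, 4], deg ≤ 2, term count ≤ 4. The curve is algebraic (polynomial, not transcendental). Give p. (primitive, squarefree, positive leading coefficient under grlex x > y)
x^2 - x*y + y + 1

First, the degree is 2 — a generic line meets the curve in up to 2 points.
Then, from the axis intercepts and sections: it misses every integer gridline on the x-axis; one y-axis crossing is at y = -1.
Finally, putting this together gives p.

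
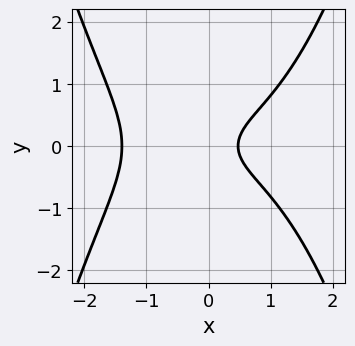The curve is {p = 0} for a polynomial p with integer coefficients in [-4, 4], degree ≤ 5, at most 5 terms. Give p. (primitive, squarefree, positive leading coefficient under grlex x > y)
x^4 - 3*y^2 + 2*x - 1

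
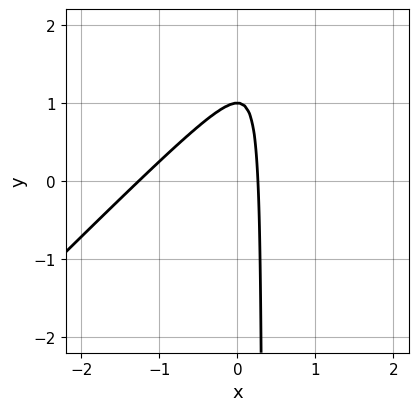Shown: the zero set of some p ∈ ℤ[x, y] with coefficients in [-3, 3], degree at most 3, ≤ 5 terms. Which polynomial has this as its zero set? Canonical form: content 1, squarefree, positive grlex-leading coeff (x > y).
3*x^2 - 3*x*y + 3*x + y - 1

First, deg p = 2. No degree-1 curve has this shape.
Next, against the integer gridlines: it crosses the y-axis at the gridline y = 1.
Finally, fitting integer coefficients to these (and the overall shape) gives p.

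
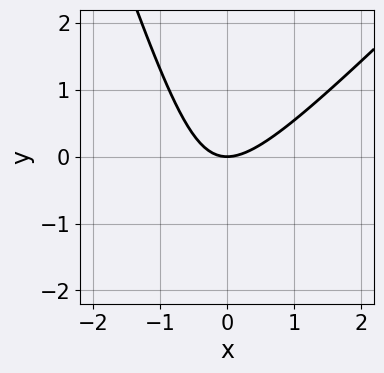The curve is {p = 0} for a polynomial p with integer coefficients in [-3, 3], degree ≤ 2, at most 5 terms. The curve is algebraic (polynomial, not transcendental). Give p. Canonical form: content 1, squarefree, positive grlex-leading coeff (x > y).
1. deg p = 2. The shape is more complex than any degree-1 curve.
2. Reading off the gridlines: one y-axis crossing is at y = 0; it crosses the x-axis at the gridline x = 0.
3. Fitting integer coefficients to these (and the overall shape) gives p.

3*x^2 - 2*x*y - y^2 - 3*y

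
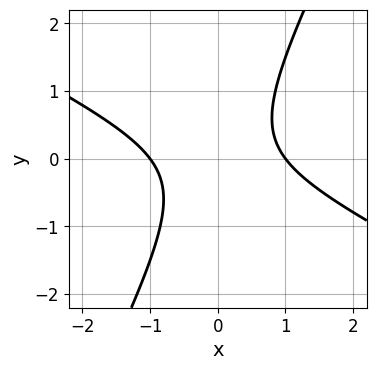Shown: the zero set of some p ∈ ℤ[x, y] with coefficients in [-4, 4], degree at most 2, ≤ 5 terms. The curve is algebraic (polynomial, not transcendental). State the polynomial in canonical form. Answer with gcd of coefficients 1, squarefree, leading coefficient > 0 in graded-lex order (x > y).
2*x^2 + 3*x*y - 2*y^2 - 2

Degree: no degree-1 curve has this shape, so deg p = 2.
Observable constraints: the curve avoids every integer y-axis point in the box; among the integer gridlines, it crosses the x-axis at x ∈ {-1, 1}.
Solving for integer coefficients yields p as stated.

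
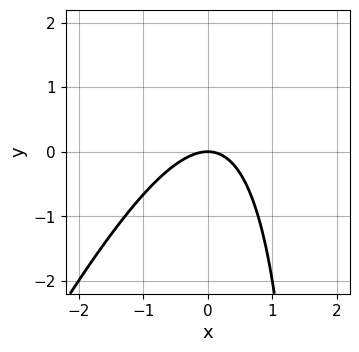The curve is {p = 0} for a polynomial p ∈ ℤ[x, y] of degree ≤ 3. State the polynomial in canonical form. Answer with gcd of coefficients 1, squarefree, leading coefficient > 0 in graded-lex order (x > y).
(a) deg p = 2. A generic line meets the curve in up to 2 points.
(b) Checking where it meets the axes: it meets the y-axis at y = 0 (among the integer gridlines); it meets the x-axis at x = 0 (among the integer gridlines).
(c) These observations pin down the coefficients.

2*x^2 - x*y + 2*y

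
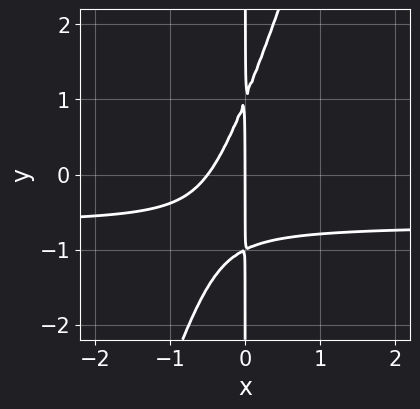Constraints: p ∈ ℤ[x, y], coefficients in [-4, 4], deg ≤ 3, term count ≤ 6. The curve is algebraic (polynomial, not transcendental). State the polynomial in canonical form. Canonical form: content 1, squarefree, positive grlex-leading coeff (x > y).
First, the degree is 3 — no degree-2 curve has this shape.
Then, from the visible intercepts: it meets the x-axis at x = 0 (among the integer gridlines); every point of the y-axis in the box is on the curve.
Finally, matching integer coefficients to the picture gives p.

3*x^2*y - x*y^2 + 2*x^2 + x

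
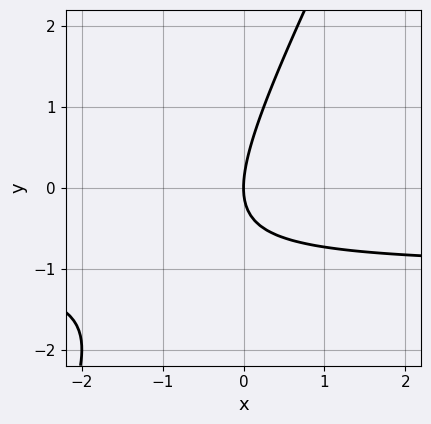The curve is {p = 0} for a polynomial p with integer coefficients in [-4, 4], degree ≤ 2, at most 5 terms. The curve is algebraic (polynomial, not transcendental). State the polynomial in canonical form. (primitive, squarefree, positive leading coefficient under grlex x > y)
First, degree: a generic line meets the curve in up to 2 points, so deg p = 2.
Then, reading off the gridlines: it meets the y-axis at y = 0 (among the integer gridlines); it crosses the x-axis at the gridline x = 0.
Finally, solving for integer coefficients yields p as stated.

2*x*y - y^2 + 2*x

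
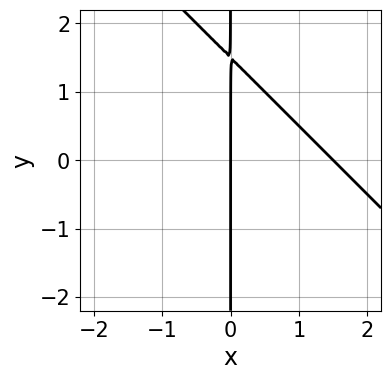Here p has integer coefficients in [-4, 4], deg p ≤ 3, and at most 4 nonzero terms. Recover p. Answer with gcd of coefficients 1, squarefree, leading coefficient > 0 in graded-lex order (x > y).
2*x^2 + 2*x*y - 3*x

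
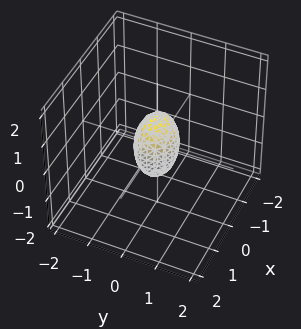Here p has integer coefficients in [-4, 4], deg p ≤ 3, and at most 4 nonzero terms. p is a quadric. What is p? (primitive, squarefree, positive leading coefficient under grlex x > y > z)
2*x^2 + 3*y^2 + z^2 - 1

(a) deg p = 2. A closed, bounded, convex surface; a quadric.
(b) Symmetries: it's symmetric under y → −y, forcing even powers of y; the z ↦ −z reflection is a symmetry, so z appears only in even powers; the x ↦ −x reflection is a symmetry, so x appears only in even powers.
(c) Against the integer gridlines: the z-axis gridline crossings are at z ∈ {-1, 1}.
(d) The integer polynomial consistent with all of this is the stated p.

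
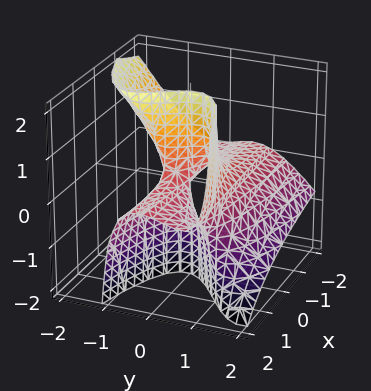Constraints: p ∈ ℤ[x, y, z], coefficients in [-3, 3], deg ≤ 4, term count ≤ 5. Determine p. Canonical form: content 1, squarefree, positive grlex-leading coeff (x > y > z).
2*y^3 + 2*y^2*z - 2*x*z - y^2 - y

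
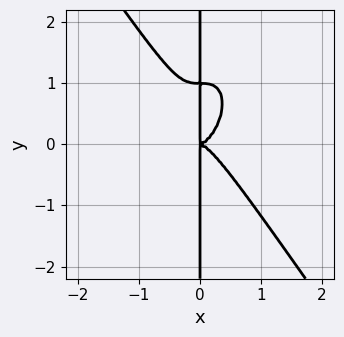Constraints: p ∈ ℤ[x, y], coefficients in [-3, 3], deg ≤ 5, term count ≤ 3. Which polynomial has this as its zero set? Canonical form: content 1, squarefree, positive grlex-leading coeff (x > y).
(a) Degree: the shape is more complex than any degree-3 curve, so deg p = 4.
(b) From the visible intercepts: every point of the y-axis in the box is on the curve.
(c) Fitting integer coefficients to these (and the overall shape) gives p.

3*x^4 + x*y^3 - x*y^2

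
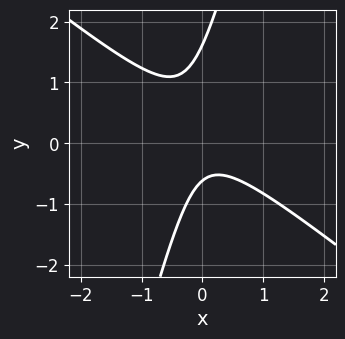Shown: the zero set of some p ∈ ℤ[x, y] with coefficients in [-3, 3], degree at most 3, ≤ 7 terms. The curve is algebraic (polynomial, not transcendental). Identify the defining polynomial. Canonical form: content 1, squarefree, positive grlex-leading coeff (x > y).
First, deg p = 2.
Next, reading off the gridlines: it misses every integer gridline on the x-axis.
Finally, matching integer coefficients to the picture gives p.

3*x^2 + 3*x*y - y^2 + y + 1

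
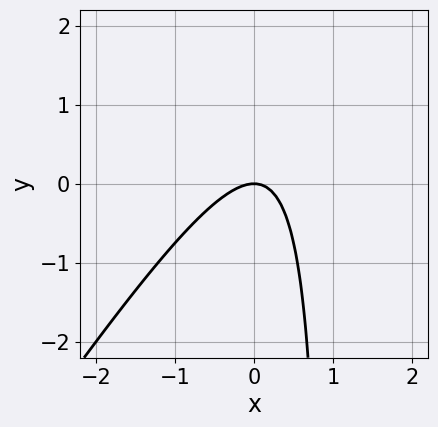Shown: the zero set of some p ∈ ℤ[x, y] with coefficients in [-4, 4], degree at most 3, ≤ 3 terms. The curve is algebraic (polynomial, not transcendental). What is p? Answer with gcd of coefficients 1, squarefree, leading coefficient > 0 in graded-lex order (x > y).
3*x^2 - 2*x*y + 2*y

1. deg p = 2. No degree-1 curve has this shape.
2. From the axis intercepts and sections: one y-axis crossing is at y = 0; it crosses the x-axis at the gridline x = 0.
3. Assembling these constraints gives the stated polynomial.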